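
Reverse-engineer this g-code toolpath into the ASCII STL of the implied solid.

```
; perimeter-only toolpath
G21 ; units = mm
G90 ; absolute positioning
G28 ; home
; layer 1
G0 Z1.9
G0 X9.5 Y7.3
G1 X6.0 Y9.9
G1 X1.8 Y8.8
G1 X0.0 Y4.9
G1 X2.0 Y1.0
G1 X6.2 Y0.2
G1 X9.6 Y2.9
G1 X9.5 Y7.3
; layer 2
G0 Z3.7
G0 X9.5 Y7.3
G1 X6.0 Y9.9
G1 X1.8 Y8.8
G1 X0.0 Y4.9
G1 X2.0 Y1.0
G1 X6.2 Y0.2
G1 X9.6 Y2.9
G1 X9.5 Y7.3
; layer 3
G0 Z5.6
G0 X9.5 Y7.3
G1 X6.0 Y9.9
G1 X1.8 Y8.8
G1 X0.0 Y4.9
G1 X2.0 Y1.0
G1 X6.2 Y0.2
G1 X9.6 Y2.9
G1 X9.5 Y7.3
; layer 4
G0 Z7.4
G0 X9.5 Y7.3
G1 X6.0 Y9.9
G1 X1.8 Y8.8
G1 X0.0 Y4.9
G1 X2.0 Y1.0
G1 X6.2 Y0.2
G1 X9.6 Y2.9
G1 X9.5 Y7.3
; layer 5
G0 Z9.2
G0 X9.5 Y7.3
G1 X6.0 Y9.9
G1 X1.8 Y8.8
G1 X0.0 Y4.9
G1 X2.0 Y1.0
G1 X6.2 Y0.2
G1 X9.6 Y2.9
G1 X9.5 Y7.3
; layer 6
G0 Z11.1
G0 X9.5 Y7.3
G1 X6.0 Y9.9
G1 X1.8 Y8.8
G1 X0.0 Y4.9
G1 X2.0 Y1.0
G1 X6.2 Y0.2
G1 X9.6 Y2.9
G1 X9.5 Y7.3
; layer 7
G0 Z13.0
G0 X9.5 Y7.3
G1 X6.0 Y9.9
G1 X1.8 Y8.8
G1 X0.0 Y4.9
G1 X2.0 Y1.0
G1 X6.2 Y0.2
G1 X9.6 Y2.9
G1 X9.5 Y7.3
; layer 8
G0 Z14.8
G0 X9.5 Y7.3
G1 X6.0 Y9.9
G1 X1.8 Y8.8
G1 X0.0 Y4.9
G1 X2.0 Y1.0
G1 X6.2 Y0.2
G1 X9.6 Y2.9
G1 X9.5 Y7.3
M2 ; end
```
solid part
  facet normal 0.0000 0.0000 -1.0000
    outer loop
      vertex 1.8 8.8 0.0
      vertex 6.0 9.9 0.0
      vertex 9.5 7.3 0.0
    endloop
  endfacet
  facet normal 0.0000 0.0000 -1.0000
    outer loop
      vertex 0.0 4.9 0.0
      vertex 1.8 8.8 0.0
      vertex 9.5 7.3 0.0
    endloop
  endfacet
  facet normal 0.0000 0.0000 -1.0000
    outer loop
      vertex 2.0 1.0 0.0
      vertex 0.0 4.9 0.0
      vertex 9.5 7.3 0.0
    endloop
  endfacet
  facet normal 0.0000 0.0000 -1.0000
    outer loop
      vertex 6.2 0.2 0.0
      vertex 2.0 1.0 0.0
      vertex 9.5 7.3 0.0
    endloop
  endfacet
  facet normal 0.0000 0.0000 -1.0000
    outer loop
      vertex 9.6 2.9 0.0
      vertex 6.2 0.2 0.0
      vertex 9.5 7.3 0.0
    endloop
  endfacet
  facet normal 0.0000 0.0000 1.0000
    outer loop
      vertex 9.5 7.3 14.8
      vertex 6.0 9.9 14.8
      vertex 1.8 8.8 14.8
    endloop
  endfacet
  facet normal 0.0000 0.0000 1.0000
    outer loop
      vertex 9.5 7.3 14.8
      vertex 1.8 8.8 14.8
      vertex 0.0 4.9 14.8
    endloop
  endfacet
  facet normal 0.0000 0.0000 1.0000
    outer loop
      vertex 9.5 7.3 14.8
      vertex 0.0 4.9 14.8
      vertex 2.0 1.0 14.8
    endloop
  endfacet
  facet normal 0.0000 0.0000 1.0000
    outer loop
      vertex 9.5 7.3 14.8
      vertex 2.0 1.0 14.8
      vertex 6.2 0.2 14.8
    endloop
  endfacet
  facet normal 0.0000 0.0000 1.0000
    outer loop
      vertex 9.5 7.3 14.8
      vertex 6.2 0.2 14.8
      vertex 9.6 2.9 14.8
    endloop
  endfacet
  facet normal 0.5963 0.8027 0.0000
    outer loop
      vertex 9.5 7.3 0.0
      vertex 6.0 9.9 0.0
      vertex 6.0 9.9 14.8
    endloop
  endfacet
  facet normal 0.5963 0.8027 0.0000
    outer loop
      vertex 9.5 7.3 0.0
      vertex 6.0 9.9 14.8
      vertex 9.5 7.3 14.8
    endloop
  endfacet
  facet normal -0.2534 0.9674 0.0000
    outer loop
      vertex 6.0 9.9 0.0
      vertex 1.8 8.8 0.0
      vertex 1.8 8.8 14.8
    endloop
  endfacet
  facet normal -0.2534 0.9674 0.0000
    outer loop
      vertex 6.0 9.9 0.0
      vertex 1.8 8.8 14.8
      vertex 6.0 9.9 14.8
    endloop
  endfacet
  facet normal -0.9080 0.4191 0.0000
    outer loop
      vertex 1.8 8.8 0.0
      vertex 0.0 4.9 0.0
      vertex 0.0 4.9 14.8
    endloop
  endfacet
  facet normal -0.9080 0.4191 0.0000
    outer loop
      vertex 1.8 8.8 0.0
      vertex 0.0 4.9 14.8
      vertex 1.8 8.8 14.8
    endloop
  endfacet
  facet normal -0.8898 -0.4563 0.0000
    outer loop
      vertex 0.0 4.9 0.0
      vertex 2.0 1.0 0.0
      vertex 2.0 1.0 14.8
    endloop
  endfacet
  facet normal -0.8898 -0.4563 0.0000
    outer loop
      vertex 0.0 4.9 0.0
      vertex 2.0 1.0 14.8
      vertex 0.0 4.9 14.8
    endloop
  endfacet
  facet normal -0.1871 -0.9823 0.0000
    outer loop
      vertex 2.0 1.0 0.0
      vertex 6.2 0.2 0.0
      vertex 6.2 0.2 14.8
    endloop
  endfacet
  facet normal -0.1871 -0.9823 0.0000
    outer loop
      vertex 2.0 1.0 0.0
      vertex 6.2 0.2 14.8
      vertex 2.0 1.0 14.8
    endloop
  endfacet
  facet normal 0.6219 -0.7831 0.0000
    outer loop
      vertex 6.2 0.2 0.0
      vertex 9.6 2.9 0.0
      vertex 9.6 2.9 14.8
    endloop
  endfacet
  facet normal 0.6219 -0.7831 0.0000
    outer loop
      vertex 6.2 0.2 0.0
      vertex 9.6 2.9 14.8
      vertex 6.2 0.2 14.8
    endloop
  endfacet
  facet normal 0.9997 0.0227 0.0000
    outer loop
      vertex 9.6 2.9 0.0
      vertex 9.5 7.3 0.0
      vertex 9.5 7.3 14.8
    endloop
  endfacet
  facet normal 0.9997 0.0227 0.0000
    outer loop
      vertex 9.6 2.9 0.0
      vertex 9.5 7.3 14.8
      vertex 9.6 2.9 14.8
    endloop
  endfacet
endsolid part

The G0 Z moves step by Δz≈1.9 mm. Every layer's G1 loop is the same polygon, so the solid is a straight extrusion of it from z=0 to z≈14.8. Closing with flat bottom and top caps and triangulating gives 24 facets — a regular 7-sided prism (a cylinder approximated with 7 flat sides), circumscribed radius ≈ 5 mm, height ≈ 14.8 mm.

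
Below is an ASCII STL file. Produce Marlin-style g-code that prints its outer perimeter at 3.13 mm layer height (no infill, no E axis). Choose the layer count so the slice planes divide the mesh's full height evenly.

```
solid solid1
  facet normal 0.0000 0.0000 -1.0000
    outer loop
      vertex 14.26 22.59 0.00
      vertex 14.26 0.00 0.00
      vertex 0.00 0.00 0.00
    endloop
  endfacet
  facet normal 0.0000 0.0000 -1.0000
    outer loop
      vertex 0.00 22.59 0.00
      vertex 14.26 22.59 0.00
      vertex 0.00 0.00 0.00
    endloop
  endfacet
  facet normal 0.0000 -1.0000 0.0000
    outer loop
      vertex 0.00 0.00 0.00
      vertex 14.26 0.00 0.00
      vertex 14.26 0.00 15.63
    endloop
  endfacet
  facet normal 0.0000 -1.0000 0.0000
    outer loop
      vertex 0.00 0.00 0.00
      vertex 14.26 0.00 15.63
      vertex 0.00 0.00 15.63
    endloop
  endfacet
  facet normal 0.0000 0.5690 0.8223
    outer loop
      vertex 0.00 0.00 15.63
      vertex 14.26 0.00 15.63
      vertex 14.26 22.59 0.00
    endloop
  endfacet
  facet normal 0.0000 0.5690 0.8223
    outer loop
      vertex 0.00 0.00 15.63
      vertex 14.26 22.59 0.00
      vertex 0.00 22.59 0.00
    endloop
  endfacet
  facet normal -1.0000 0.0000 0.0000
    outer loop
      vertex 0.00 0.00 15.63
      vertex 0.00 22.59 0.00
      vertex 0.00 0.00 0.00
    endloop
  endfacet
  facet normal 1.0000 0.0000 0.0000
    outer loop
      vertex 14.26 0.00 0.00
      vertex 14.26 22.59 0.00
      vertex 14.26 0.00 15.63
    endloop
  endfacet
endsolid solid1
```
; perimeter-only toolpath
G21 ; units = mm
G90 ; absolute positioning
G28 ; home
; layer 1
G0 Z3.13
G0 X0.00 Y0.00
G1 X14.26 Y0.00
G1 X14.26 Y18.07
G1 X0.00 Y18.07
G1 X0.00 Y0.00
; layer 2
G0 Z6.25
G0 X0.00 Y0.00
G1 X14.26 Y0.00
G1 X14.26 Y13.55
G1 X0.00 Y13.55
G1 X0.00 Y0.00
; layer 3
G0 Z9.38
G0 X0.00 Y0.00
G1 X14.26 Y0.00
G1 X14.26 Y9.04
G1 X0.00 Y9.04
G1 X0.00 Y0.00
; layer 4
G0 Z12.50
G0 X0.00 Y0.00
G1 X14.26 Y0.00
G1 X14.26 Y4.52
G1 X0.00 Y4.52
G1 X0.00 Y0.00
M2 ; end

The solid is a wedge (ramp): 14.3 × 22.6 mm base, rising to 15.6 mm along the y=0 edge and sloping linearly to z=0 at y=22.6. Slicing at Δz = 3.13 mm — 5 equal slices spanning the solid's height, so layer i sits at z = i·h/5 — gives 4 non-empty perimeters. Each is a 4-segment closed polygon; G0 lifts to the layer z and rapids to the start vertex, then G1 traces the edges. The cross-section shrinks linearly with z (the slice at the apex is degenerate and omitted).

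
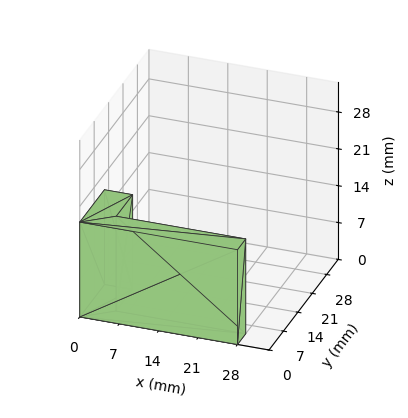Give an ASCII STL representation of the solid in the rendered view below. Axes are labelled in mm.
Reading the render: the shape is an L-shaped prism: outer 28 × 12 mm, arm thicknesses ≈ 4 mm (horizontal) and 5 mm (vertical), extruded 18 mm in z (dimensions read to the nearest mm from the axis ticks). For the STL, each face is triangulated and given an outward normal.

solid part
  facet normal 0.0000 0.0000 -1.0000
    outer loop
      vertex 28.0 4.0 0.0
      vertex 28.0 0.0 0.0
      vertex 0.0 0.0 0.0
    endloop
  endfacet
  facet normal 0.0000 0.0000 -1.0000
    outer loop
      vertex 5.0 4.0 0.0
      vertex 28.0 4.0 0.0
      vertex 0.0 0.0 0.0
    endloop
  endfacet
  facet normal 0.0000 0.0000 -1.0000
    outer loop
      vertex 5.0 12.0 0.0
      vertex 5.0 4.0 0.0
      vertex 0.0 0.0 0.0
    endloop
  endfacet
  facet normal 0.0000 0.0000 -1.0000
    outer loop
      vertex 0.0 12.0 0.0
      vertex 5.0 12.0 0.0
      vertex 0.0 0.0 0.0
    endloop
  endfacet
  facet normal 0.0000 0.0000 1.0000
    outer loop
      vertex 0.0 0.0 18.0
      vertex 28.0 0.0 18.0
      vertex 28.0 4.0 18.0
    endloop
  endfacet
  facet normal 0.0000 0.0000 1.0000
    outer loop
      vertex 0.0 0.0 18.0
      vertex 28.0 4.0 18.0
      vertex 5.0 4.0 18.0
    endloop
  endfacet
  facet normal 0.0000 0.0000 1.0000
    outer loop
      vertex 0.0 0.0 18.0
      vertex 5.0 4.0 18.0
      vertex 5.0 12.0 18.0
    endloop
  endfacet
  facet normal 0.0000 0.0000 1.0000
    outer loop
      vertex 0.0 0.0 18.0
      vertex 5.0 12.0 18.0
      vertex 0.0 12.0 18.0
    endloop
  endfacet
  facet normal 0.0000 -1.0000 0.0000
    outer loop
      vertex 0.0 0.0 0.0
      vertex 28.0 0.0 0.0
      vertex 28.0 0.0 18.0
    endloop
  endfacet
  facet normal 0.0000 -1.0000 0.0000
    outer loop
      vertex 0.0 0.0 0.0
      vertex 28.0 0.0 18.0
      vertex 0.0 0.0 18.0
    endloop
  endfacet
  facet normal 1.0000 0.0000 0.0000
    outer loop
      vertex 28.0 0.0 0.0
      vertex 28.0 4.0 0.0
      vertex 28.0 4.0 18.0
    endloop
  endfacet
  facet normal 1.0000 0.0000 0.0000
    outer loop
      vertex 28.0 0.0 0.0
      vertex 28.0 4.0 18.0
      vertex 28.0 0.0 18.0
    endloop
  endfacet
  facet normal 0.0000 1.0000 0.0000
    outer loop
      vertex 28.0 4.0 0.0
      vertex 5.0 4.0 0.0
      vertex 5.0 4.0 18.0
    endloop
  endfacet
  facet normal 0.0000 1.0000 0.0000
    outer loop
      vertex 28.0 4.0 0.0
      vertex 5.0 4.0 18.0
      vertex 28.0 4.0 18.0
    endloop
  endfacet
  facet normal 1.0000 0.0000 0.0000
    outer loop
      vertex 5.0 4.0 0.0
      vertex 5.0 12.0 0.0
      vertex 5.0 12.0 18.0
    endloop
  endfacet
  facet normal 1.0000 0.0000 0.0000
    outer loop
      vertex 5.0 4.0 0.0
      vertex 5.0 12.0 18.0
      vertex 5.0 4.0 18.0
    endloop
  endfacet
  facet normal 0.0000 1.0000 0.0000
    outer loop
      vertex 5.0 12.0 0.0
      vertex 0.0 12.0 0.0
      vertex 0.0 12.0 18.0
    endloop
  endfacet
  facet normal 0.0000 1.0000 0.0000
    outer loop
      vertex 5.0 12.0 0.0
      vertex 0.0 12.0 18.0
      vertex 5.0 12.0 18.0
    endloop
  endfacet
  facet normal -1.0000 0.0000 0.0000
    outer loop
      vertex 0.0 12.0 0.0
      vertex 0.0 0.0 0.0
      vertex 0.0 0.0 18.0
    endloop
  endfacet
  facet normal -1.0000 0.0000 0.0000
    outer loop
      vertex 0.0 12.0 0.0
      vertex 0.0 0.0 18.0
      vertex 0.0 12.0 18.0
    endloop
  endfacet
endsolid part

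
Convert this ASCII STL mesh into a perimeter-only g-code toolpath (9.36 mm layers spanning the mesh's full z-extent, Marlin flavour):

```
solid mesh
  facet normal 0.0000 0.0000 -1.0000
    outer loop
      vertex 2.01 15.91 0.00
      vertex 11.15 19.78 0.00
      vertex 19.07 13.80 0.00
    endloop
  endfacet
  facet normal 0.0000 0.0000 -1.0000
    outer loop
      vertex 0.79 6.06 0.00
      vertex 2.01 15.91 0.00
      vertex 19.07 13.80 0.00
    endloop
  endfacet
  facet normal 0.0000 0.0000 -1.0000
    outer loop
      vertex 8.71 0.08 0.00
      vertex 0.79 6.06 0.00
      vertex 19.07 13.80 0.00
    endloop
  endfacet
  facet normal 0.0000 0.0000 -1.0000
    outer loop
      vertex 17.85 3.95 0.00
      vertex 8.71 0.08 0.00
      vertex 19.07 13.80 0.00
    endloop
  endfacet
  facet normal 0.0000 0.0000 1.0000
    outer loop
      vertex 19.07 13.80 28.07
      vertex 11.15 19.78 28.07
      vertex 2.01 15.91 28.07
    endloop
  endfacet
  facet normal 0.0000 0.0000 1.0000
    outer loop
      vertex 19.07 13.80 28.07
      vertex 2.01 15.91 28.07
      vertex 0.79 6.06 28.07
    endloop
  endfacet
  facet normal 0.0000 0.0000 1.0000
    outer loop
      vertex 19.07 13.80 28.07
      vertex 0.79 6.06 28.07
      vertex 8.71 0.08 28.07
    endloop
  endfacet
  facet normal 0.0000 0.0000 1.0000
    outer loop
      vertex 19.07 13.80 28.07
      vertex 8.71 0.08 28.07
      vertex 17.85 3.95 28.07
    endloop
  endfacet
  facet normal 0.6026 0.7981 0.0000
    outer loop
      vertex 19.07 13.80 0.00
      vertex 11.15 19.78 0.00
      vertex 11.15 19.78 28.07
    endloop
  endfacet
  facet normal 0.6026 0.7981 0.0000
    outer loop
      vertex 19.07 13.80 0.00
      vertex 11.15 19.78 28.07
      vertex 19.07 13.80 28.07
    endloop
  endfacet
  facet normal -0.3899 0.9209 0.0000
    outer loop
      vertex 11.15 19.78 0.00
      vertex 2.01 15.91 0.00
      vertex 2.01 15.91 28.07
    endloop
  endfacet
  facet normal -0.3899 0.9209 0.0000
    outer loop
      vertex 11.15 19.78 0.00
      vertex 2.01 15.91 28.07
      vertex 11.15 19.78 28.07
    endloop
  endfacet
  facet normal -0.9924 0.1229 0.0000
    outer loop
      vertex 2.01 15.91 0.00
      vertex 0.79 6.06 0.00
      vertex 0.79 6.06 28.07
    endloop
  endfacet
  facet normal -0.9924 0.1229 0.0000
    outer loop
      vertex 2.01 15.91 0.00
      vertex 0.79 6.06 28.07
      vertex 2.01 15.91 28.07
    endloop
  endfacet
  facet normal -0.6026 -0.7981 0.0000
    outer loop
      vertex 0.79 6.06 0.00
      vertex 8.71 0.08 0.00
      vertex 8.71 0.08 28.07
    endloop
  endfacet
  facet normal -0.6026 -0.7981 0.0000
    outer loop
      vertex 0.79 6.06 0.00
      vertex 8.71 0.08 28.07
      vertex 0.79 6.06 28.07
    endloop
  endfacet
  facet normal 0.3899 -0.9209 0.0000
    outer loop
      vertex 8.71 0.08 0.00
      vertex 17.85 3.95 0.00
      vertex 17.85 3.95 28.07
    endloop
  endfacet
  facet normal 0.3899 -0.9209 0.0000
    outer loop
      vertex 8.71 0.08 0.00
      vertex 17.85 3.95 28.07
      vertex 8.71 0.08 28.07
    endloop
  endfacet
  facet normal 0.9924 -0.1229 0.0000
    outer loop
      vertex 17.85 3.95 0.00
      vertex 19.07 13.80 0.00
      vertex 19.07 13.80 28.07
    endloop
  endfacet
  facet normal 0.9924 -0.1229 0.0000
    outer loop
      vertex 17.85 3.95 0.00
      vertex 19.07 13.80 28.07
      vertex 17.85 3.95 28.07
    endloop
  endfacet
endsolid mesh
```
; perimeter-only toolpath
G21 ; units = mm
G90 ; absolute positioning
G28 ; home
; layer 1
G0 Z9.36
G0 X19.07 Y13.80
G1 X11.15 Y19.78
G1 X2.01 Y15.91
G1 X0.79 Y6.06
G1 X8.71 Y0.08
G1 X17.85 Y3.95
G1 X19.07 Y13.80
; layer 2
G0 Z18.71
G0 X19.07 Y13.80
G1 X11.15 Y19.78
G1 X2.01 Y15.91
G1 X0.79 Y6.06
G1 X8.71 Y0.08
G1 X17.85 Y3.95
G1 X19.07 Y13.80
; layer 3
G0 Z28.07
G0 X19.07 Y13.80
G1 X11.15 Y19.78
G1 X2.01 Y15.91
G1 X0.79 Y6.06
G1 X8.71 Y0.08
G1 X17.85 Y3.95
G1 X19.07 Y13.80
M2 ; end

The solid is a regular 6-sided prism (a cylinder approximated with 6 flat sides), circumscribed radius ≈ 9.93 mm, height ≈ 28.1 mm. Slicing at Δz = 9.36 mm — 3 equal slices spanning the solid's height, so layer i sits at z = i·h/3 — gives 3 non-empty perimeters. Each is a 6-segment closed polygon; G0 lifts to the layer z and rapids to the start vertex, then G1 traces the edges.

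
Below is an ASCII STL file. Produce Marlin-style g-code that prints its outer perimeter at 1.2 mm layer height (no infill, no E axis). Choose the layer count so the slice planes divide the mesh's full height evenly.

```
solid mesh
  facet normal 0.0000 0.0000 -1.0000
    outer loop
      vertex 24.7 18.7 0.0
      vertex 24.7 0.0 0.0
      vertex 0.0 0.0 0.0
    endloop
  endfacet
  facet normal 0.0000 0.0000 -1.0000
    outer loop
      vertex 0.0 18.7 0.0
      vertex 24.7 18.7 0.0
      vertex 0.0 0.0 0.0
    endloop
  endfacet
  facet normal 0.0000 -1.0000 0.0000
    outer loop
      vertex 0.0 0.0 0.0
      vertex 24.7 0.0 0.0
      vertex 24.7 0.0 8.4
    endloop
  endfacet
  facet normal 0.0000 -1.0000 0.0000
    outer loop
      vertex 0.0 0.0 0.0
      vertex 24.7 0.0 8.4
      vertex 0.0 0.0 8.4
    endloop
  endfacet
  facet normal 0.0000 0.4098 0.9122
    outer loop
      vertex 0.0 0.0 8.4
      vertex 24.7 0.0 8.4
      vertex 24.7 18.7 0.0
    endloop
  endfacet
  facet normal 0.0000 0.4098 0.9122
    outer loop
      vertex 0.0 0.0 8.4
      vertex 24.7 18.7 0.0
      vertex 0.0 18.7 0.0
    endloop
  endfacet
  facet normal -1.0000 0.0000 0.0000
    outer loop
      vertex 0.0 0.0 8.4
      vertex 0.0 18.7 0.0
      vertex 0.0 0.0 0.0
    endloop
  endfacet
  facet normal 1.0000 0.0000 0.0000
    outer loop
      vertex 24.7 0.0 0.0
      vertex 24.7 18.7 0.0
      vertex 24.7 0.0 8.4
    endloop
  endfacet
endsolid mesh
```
; perimeter-only toolpath
G21 ; units = mm
G90 ; absolute positioning
G28 ; home
; layer 1
G0 Z1.2
G0 X0.0 Y0.0
G1 X24.7 Y0.0
G1 X24.7 Y16.0
G1 X0.0 Y16.0
G1 X0.0 Y0.0
; layer 2
G0 Z2.4
G0 X0.0 Y0.0
G1 X24.7 Y0.0
G1 X24.7 Y13.4
G1 X0.0 Y13.4
G1 X0.0 Y0.0
; layer 3
G0 Z3.6
G0 X0.0 Y0.0
G1 X24.7 Y0.0
G1 X24.7 Y10.7
G1 X0.0 Y10.7
G1 X0.0 Y0.0
; layer 4
G0 Z4.8
G0 X0.0 Y0.0
G1 X24.7 Y0.0
G1 X24.7 Y8.0
G1 X0.0 Y8.0
G1 X0.0 Y0.0
; layer 5
G0 Z6.0
G0 X0.0 Y0.0
G1 X24.7 Y0.0
G1 X24.7 Y5.3
G1 X0.0 Y5.3
G1 X0.0 Y0.0
; layer 6
G0 Z7.2
G0 X0.0 Y0.0
G1 X24.7 Y0.0
G1 X24.7 Y2.7
G1 X0.0 Y2.7
G1 X0.0 Y0.0
M2 ; end

The solid is a wedge (ramp): 24.7 × 18.7 mm base, rising to 8.4 mm along the y=0 edge and sloping linearly to z=0 at y=18.7. Slicing at Δz = 1.2 mm — 7 equal slices spanning the solid's height, so layer i sits at z = i·h/7 — gives 6 non-empty perimeters. Each is a 4-segment closed polygon; G0 lifts to the layer z and rapids to the start vertex, then G1 traces the edges. The cross-section shrinks linearly with z (the slice at the apex is degenerate and omitted).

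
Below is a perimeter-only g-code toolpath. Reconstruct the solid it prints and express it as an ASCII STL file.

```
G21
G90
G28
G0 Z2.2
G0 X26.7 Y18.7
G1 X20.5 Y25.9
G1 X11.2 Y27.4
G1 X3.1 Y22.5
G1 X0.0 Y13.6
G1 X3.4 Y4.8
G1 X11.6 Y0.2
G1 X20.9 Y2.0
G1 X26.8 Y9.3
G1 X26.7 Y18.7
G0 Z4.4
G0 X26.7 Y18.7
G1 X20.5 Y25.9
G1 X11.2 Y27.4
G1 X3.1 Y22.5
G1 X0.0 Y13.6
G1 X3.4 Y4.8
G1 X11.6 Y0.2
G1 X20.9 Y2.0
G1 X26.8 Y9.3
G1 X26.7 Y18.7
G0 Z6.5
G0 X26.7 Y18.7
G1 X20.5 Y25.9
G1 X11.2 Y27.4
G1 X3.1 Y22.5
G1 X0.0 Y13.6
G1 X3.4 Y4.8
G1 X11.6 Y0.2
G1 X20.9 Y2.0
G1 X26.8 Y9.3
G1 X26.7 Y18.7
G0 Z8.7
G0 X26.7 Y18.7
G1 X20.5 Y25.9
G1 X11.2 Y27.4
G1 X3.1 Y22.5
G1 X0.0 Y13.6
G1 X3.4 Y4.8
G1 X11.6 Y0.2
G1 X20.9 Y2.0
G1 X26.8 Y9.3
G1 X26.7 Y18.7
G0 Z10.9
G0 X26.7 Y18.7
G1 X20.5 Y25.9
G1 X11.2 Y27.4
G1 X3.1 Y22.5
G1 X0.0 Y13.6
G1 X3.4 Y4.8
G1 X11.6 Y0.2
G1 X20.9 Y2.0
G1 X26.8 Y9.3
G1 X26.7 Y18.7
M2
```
solid part
  facet normal 0.0000 0.0000 -1.0000
    outer loop
      vertex 11.2 27.4 0.0
      vertex 20.5 25.9 0.0
      vertex 26.7 18.7 0.0
    endloop
  endfacet
  facet normal 0.0000 0.0000 -1.0000
    outer loop
      vertex 3.1 22.5 0.0
      vertex 11.2 27.4 0.0
      vertex 26.7 18.7 0.0
    endloop
  endfacet
  facet normal 0.0000 0.0000 -1.0000
    outer loop
      vertex 0.0 13.6 0.0
      vertex 3.1 22.5 0.0
      vertex 26.7 18.7 0.0
    endloop
  endfacet
  facet normal 0.0000 0.0000 -1.0000
    outer loop
      vertex 3.4 4.8 0.0
      vertex 0.0 13.6 0.0
      vertex 26.7 18.7 0.0
    endloop
  endfacet
  facet normal 0.0000 0.0000 -1.0000
    outer loop
      vertex 11.6 0.2 0.0
      vertex 3.4 4.8 0.0
      vertex 26.7 18.7 0.0
    endloop
  endfacet
  facet normal 0.0000 0.0000 -1.0000
    outer loop
      vertex 20.9 2.0 0.0
      vertex 11.6 0.2 0.0
      vertex 26.7 18.7 0.0
    endloop
  endfacet
  facet normal 0.0000 0.0000 -1.0000
    outer loop
      vertex 26.8 9.3 0.0
      vertex 20.9 2.0 0.0
      vertex 26.7 18.7 0.0
    endloop
  endfacet
  facet normal 0.0000 0.0000 1.0000
    outer loop
      vertex 26.7 18.7 10.9
      vertex 20.5 25.9 10.9
      vertex 11.2 27.4 10.9
    endloop
  endfacet
  facet normal 0.0000 0.0000 1.0000
    outer loop
      vertex 26.7 18.7 10.9
      vertex 11.2 27.4 10.9
      vertex 3.1 22.5 10.9
    endloop
  endfacet
  facet normal 0.0000 0.0000 1.0000
    outer loop
      vertex 26.7 18.7 10.9
      vertex 3.1 22.5 10.9
      vertex 0.0 13.6 10.9
    endloop
  endfacet
  facet normal 0.0000 0.0000 1.0000
    outer loop
      vertex 26.7 18.7 10.9
      vertex 0.0 13.6 10.9
      vertex 3.4 4.8 10.9
    endloop
  endfacet
  facet normal 0.0000 0.0000 1.0000
    outer loop
      vertex 26.7 18.7 10.9
      vertex 3.4 4.8 10.9
      vertex 11.6 0.2 10.9
    endloop
  endfacet
  facet normal 0.0000 0.0000 1.0000
    outer loop
      vertex 26.7 18.7 10.9
      vertex 11.6 0.2 10.9
      vertex 20.9 2.0 10.9
    endloop
  endfacet
  facet normal 0.0000 0.0000 1.0000
    outer loop
      vertex 26.7 18.7 10.9
      vertex 20.9 2.0 10.9
      vertex 26.8 9.3 10.9
    endloop
  endfacet
  facet normal 0.7578 0.6525 0.0000
    outer loop
      vertex 26.7 18.7 0.0
      vertex 20.5 25.9 0.0
      vertex 20.5 25.9 10.9
    endloop
  endfacet
  facet normal 0.7578 0.6525 0.0000
    outer loop
      vertex 26.7 18.7 0.0
      vertex 20.5 25.9 10.9
      vertex 26.7 18.7 10.9
    endloop
  endfacet
  facet normal 0.1592 0.9872 0.0000
    outer loop
      vertex 20.5 25.9 0.0
      vertex 11.2 27.4 0.0
      vertex 11.2 27.4 10.9
    endloop
  endfacet
  facet normal 0.1592 0.9872 0.0000
    outer loop
      vertex 20.5 25.9 0.0
      vertex 11.2 27.4 10.9
      vertex 20.5 25.9 10.9
    endloop
  endfacet
  facet normal -0.5176 0.8556 0.0000
    outer loop
      vertex 11.2 27.4 0.0
      vertex 3.1 22.5 0.0
      vertex 3.1 22.5 10.9
    endloop
  endfacet
  facet normal -0.5176 0.8556 0.0000
    outer loop
      vertex 11.2 27.4 0.0
      vertex 3.1 22.5 10.9
      vertex 11.2 27.4 10.9
    endloop
  endfacet
  facet normal -0.9444 0.3289 0.0000
    outer loop
      vertex 3.1 22.5 0.0
      vertex 0.0 13.6 0.0
      vertex 0.0 13.6 10.9
    endloop
  endfacet
  facet normal -0.9444 0.3289 0.0000
    outer loop
      vertex 3.1 22.5 0.0
      vertex 0.0 13.6 10.9
      vertex 3.1 22.5 10.9
    endloop
  endfacet
  facet normal -0.9328 -0.3604 0.0000
    outer loop
      vertex 0.0 13.6 0.0
      vertex 3.4 4.8 0.0
      vertex 3.4 4.8 10.9
    endloop
  endfacet
  facet normal -0.9328 -0.3604 0.0000
    outer loop
      vertex 0.0 13.6 0.0
      vertex 3.4 4.8 10.9
      vertex 0.0 13.6 10.9
    endloop
  endfacet
  facet normal -0.4893 -0.8721 0.0000
    outer loop
      vertex 3.4 4.8 0.0
      vertex 11.6 0.2 0.0
      vertex 11.6 0.2 10.9
    endloop
  endfacet
  facet normal -0.4893 -0.8721 0.0000
    outer loop
      vertex 3.4 4.8 0.0
      vertex 11.6 0.2 10.9
      vertex 3.4 4.8 10.9
    endloop
  endfacet
  facet normal 0.1900 -0.9818 0.0000
    outer loop
      vertex 11.6 0.2 0.0
      vertex 20.9 2.0 0.0
      vertex 20.9 2.0 10.9
    endloop
  endfacet
  facet normal 0.1900 -0.9818 0.0000
    outer loop
      vertex 11.6 0.2 0.0
      vertex 20.9 2.0 10.9
      vertex 11.6 0.2 10.9
    endloop
  endfacet
  facet normal 0.7777 -0.6286 0.0000
    outer loop
      vertex 20.9 2.0 0.0
      vertex 26.8 9.3 0.0
      vertex 26.8 9.3 10.9
    endloop
  endfacet
  facet normal 0.7777 -0.6286 0.0000
    outer loop
      vertex 20.9 2.0 0.0
      vertex 26.8 9.3 10.9
      vertex 20.9 2.0 10.9
    endloop
  endfacet
  facet normal 0.9999 0.0106 0.0000
    outer loop
      vertex 26.8 9.3 0.0
      vertex 26.7 18.7 0.0
      vertex 26.7 18.7 10.9
    endloop
  endfacet
  facet normal 0.9999 0.0106 0.0000
    outer loop
      vertex 26.8 9.3 0.0
      vertex 26.7 18.7 10.9
      vertex 26.8 9.3 10.9
    endloop
  endfacet
endsolid part

The G0 Z moves step by Δz≈2.2 mm. Every layer's G1 loop is the same polygon, so the solid is a straight extrusion of it from z=0 to z≈10.9. Closing with flat bottom and top caps and triangulating gives 32 facets — a regular 9-sided prism (a cylinder approximated with 9 flat sides), circumscribed radius ≈ 13.8 mm, height ≈ 10.9 mm.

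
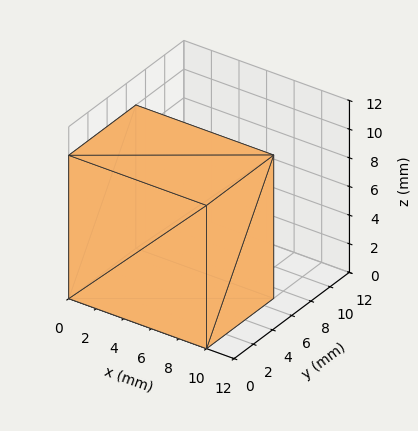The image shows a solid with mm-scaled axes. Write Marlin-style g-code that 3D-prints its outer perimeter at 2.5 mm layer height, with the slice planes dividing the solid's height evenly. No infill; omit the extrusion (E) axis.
Reading the render: the shape is a rectangular box, roughly 10 × 7 mm footprint and 10 mm tall (dimensions read to the nearest mm from the axis ticks). For the g-code, the solid's height is divided into equal slices at the stated Δz and each level perimeter traced with G1 moves after a G0 lift.

; perimeter-only toolpath
G21 ; units = mm
G90 ; absolute positioning
G28 ; home
; layer 1
G0 Z2.5
G0 X0.0 Y0.0
G1 X10.0 Y0.0
G1 X10.0 Y7.0
G1 X0.0 Y7.0
G1 X0.0 Y0.0
; layer 2
G0 Z5.0
G0 X0.0 Y0.0
G1 X10.0 Y0.0
G1 X10.0 Y7.0
G1 X0.0 Y7.0
G1 X0.0 Y0.0
; layer 3
G0 Z7.5
G0 X0.0 Y0.0
G1 X10.0 Y0.0
G1 X10.0 Y7.0
G1 X0.0 Y7.0
G1 X0.0 Y0.0
; layer 4
G0 Z10.0
G0 X0.0 Y0.0
G1 X10.0 Y0.0
G1 X10.0 Y7.0
G1 X0.0 Y7.0
G1 X0.0 Y0.0
M2 ; end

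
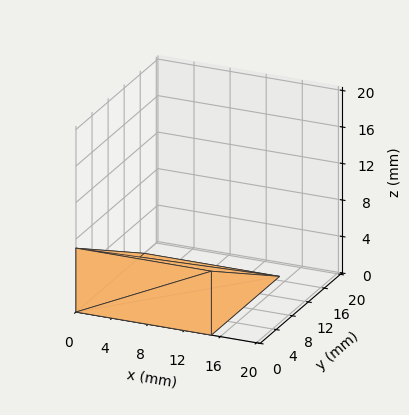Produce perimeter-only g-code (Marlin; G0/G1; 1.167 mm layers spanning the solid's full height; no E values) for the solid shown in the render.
Reading the render: the shape is a wedge (ramp): 15 × 17 mm base, rising to 7 mm along the y=0 edge and sloping linearly to z=0 at y=17 (dimensions read to the nearest mm from the axis ticks). For the g-code, the solid's height is divided into equal slices at the stated Δz and each level perimeter traced with G1 moves after a G0 lift.

; perimeter-only toolpath
G21 ; units = mm
G90 ; absolute positioning
G28 ; home
; layer 1
G0 Z1.167
G0 X0.000 Y0.000
G1 X15.000 Y0.000
G1 X15.000 Y14.167
G1 X0.000 Y14.167
G1 X0.000 Y0.000
; layer 2
G0 Z2.333
G0 X0.000 Y0.000
G1 X15.000 Y0.000
G1 X15.000 Y11.333
G1 X0.000 Y11.333
G1 X0.000 Y0.000
; layer 3
G0 Z3.500
G0 X0.000 Y0.000
G1 X15.000 Y0.000
G1 X15.000 Y8.500
G1 X0.000 Y8.500
G1 X0.000 Y0.000
; layer 4
G0 Z4.667
G0 X0.000 Y0.000
G1 X15.000 Y0.000
G1 X15.000 Y5.667
G1 X0.000 Y5.667
G1 X0.000 Y0.000
; layer 5
G0 Z5.833
G0 X0.000 Y0.000
G1 X15.000 Y0.000
G1 X15.000 Y2.833
G1 X0.000 Y2.833
G1 X0.000 Y0.000
M2 ; end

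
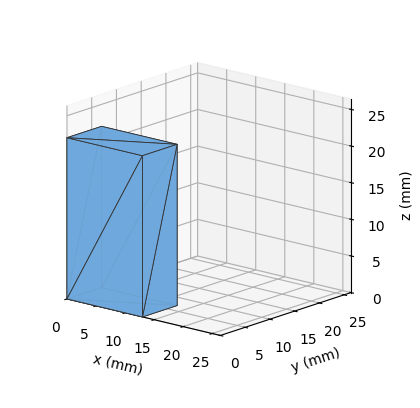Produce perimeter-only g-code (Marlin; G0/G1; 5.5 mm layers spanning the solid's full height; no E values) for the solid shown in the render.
Reading the render: the shape is a rectangular box, roughly 13 × 7 mm footprint and 22 mm tall (dimensions read to the nearest mm from the axis ticks). For the g-code, the solid's height is divided into equal slices at the stated Δz and each level perimeter traced with G1 moves after a G0 lift.

; perimeter-only toolpath
G21 ; units = mm
G90 ; absolute positioning
G28 ; home
; layer 1
G0 Z5.5
G0 X0.0 Y0.0
G1 X13.0 Y0.0
G1 X13.0 Y7.0
G1 X0.0 Y7.0
G1 X0.0 Y0.0
; layer 2
G0 Z11.0
G0 X0.0 Y0.0
G1 X13.0 Y0.0
G1 X13.0 Y7.0
G1 X0.0 Y7.0
G1 X0.0 Y0.0
; layer 3
G0 Z16.5
G0 X0.0 Y0.0
G1 X13.0 Y0.0
G1 X13.0 Y7.0
G1 X0.0 Y7.0
G1 X0.0 Y0.0
; layer 4
G0 Z22.0
G0 X0.0 Y0.0
G1 X13.0 Y0.0
G1 X13.0 Y7.0
G1 X0.0 Y7.0
G1 X0.0 Y0.0
M2 ; end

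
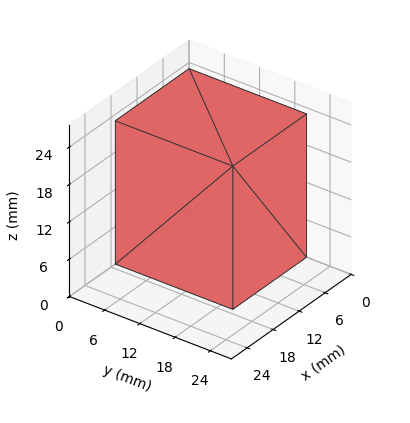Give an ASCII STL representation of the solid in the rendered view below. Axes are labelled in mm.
Reading the render: the shape is a rectangular box, roughly 17 × 20 mm footprint and 23 mm tall (dimensions read to the nearest mm from the axis ticks). For the STL, each face is triangulated and given an outward normal.

solid part
  facet normal 0.0000 0.0000 -1.0000
    outer loop
      vertex 17.00 20.00 0.00
      vertex 17.00 0.00 0.00
      vertex 0.00 0.00 0.00
    endloop
  endfacet
  facet normal 0.0000 0.0000 -1.0000
    outer loop
      vertex 0.00 20.00 0.00
      vertex 17.00 20.00 0.00
      vertex 0.00 0.00 0.00
    endloop
  endfacet
  facet normal 0.0000 0.0000 1.0000
    outer loop
      vertex 0.00 0.00 23.00
      vertex 17.00 0.00 23.00
      vertex 17.00 20.00 23.00
    endloop
  endfacet
  facet normal 0.0000 0.0000 1.0000
    outer loop
      vertex 0.00 0.00 23.00
      vertex 17.00 20.00 23.00
      vertex 0.00 20.00 23.00
    endloop
  endfacet
  facet normal 0.0000 -1.0000 0.0000
    outer loop
      vertex 0.00 0.00 0.00
      vertex 17.00 0.00 0.00
      vertex 17.00 0.00 23.00
    endloop
  endfacet
  facet normal 0.0000 -1.0000 0.0000
    outer loop
      vertex 0.00 0.00 0.00
      vertex 17.00 0.00 23.00
      vertex 0.00 0.00 23.00
    endloop
  endfacet
  facet normal 0.0000 1.0000 0.0000
    outer loop
      vertex 17.00 20.00 23.00
      vertex 17.00 20.00 0.00
      vertex 0.00 20.00 0.00
    endloop
  endfacet
  facet normal 0.0000 1.0000 0.0000
    outer loop
      vertex 0.00 20.00 23.00
      vertex 17.00 20.00 23.00
      vertex 0.00 20.00 0.00
    endloop
  endfacet
  facet normal -1.0000 0.0000 0.0000
    outer loop
      vertex 0.00 20.00 23.00
      vertex 0.00 20.00 0.00
      vertex 0.00 0.00 0.00
    endloop
  endfacet
  facet normal -1.0000 0.0000 0.0000
    outer loop
      vertex 0.00 0.00 23.00
      vertex 0.00 20.00 23.00
      vertex 0.00 0.00 0.00
    endloop
  endfacet
  facet normal 1.0000 0.0000 0.0000
    outer loop
      vertex 17.00 0.00 0.00
      vertex 17.00 20.00 0.00
      vertex 17.00 20.00 23.00
    endloop
  endfacet
  facet normal 1.0000 0.0000 0.0000
    outer loop
      vertex 17.00 0.00 0.00
      vertex 17.00 20.00 23.00
      vertex 17.00 0.00 23.00
    endloop
  endfacet
endsolid part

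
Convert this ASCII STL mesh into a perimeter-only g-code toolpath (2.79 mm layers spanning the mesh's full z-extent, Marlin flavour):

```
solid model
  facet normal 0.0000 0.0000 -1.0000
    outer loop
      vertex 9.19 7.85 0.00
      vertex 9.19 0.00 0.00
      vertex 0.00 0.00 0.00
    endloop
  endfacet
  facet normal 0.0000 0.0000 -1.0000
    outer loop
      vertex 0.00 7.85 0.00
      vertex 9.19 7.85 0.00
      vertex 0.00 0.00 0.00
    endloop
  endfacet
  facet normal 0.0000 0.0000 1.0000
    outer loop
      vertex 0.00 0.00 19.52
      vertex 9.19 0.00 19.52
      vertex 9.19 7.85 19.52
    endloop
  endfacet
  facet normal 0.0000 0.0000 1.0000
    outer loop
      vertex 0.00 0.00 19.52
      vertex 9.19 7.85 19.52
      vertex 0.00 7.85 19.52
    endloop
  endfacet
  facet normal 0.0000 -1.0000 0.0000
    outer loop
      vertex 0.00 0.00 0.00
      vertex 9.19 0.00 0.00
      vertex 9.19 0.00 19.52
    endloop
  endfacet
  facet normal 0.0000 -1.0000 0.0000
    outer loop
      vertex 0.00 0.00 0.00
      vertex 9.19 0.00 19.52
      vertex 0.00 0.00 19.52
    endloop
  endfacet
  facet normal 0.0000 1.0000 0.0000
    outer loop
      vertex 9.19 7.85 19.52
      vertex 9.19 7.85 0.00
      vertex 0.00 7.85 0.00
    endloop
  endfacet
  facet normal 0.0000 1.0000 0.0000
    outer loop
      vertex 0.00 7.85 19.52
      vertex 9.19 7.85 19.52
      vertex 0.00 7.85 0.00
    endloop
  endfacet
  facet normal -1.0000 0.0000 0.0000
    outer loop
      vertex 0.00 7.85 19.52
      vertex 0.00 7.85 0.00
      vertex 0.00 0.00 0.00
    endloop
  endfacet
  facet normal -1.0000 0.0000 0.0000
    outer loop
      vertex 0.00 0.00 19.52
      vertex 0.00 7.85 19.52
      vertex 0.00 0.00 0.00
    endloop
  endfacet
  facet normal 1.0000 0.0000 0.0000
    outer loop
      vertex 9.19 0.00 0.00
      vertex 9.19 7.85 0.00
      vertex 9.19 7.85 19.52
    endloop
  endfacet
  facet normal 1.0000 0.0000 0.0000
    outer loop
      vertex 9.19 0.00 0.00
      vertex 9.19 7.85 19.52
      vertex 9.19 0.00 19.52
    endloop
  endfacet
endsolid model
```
; perimeter-only toolpath
G21 ; units = mm
G90 ; absolute positioning
G28 ; home
; layer 1
G0 Z2.79
G0 X0.00 Y0.00
G1 X9.19 Y0.00
G1 X9.19 Y7.85
G1 X0.00 Y7.85
G1 X0.00 Y0.00
; layer 2
G0 Z5.58
G0 X0.00 Y0.00
G1 X9.19 Y0.00
G1 X9.19 Y7.85
G1 X0.00 Y7.85
G1 X0.00 Y0.00
; layer 3
G0 Z8.37
G0 X0.00 Y0.00
G1 X9.19 Y0.00
G1 X9.19 Y7.85
G1 X0.00 Y7.85
G1 X0.00 Y0.00
; layer 4
G0 Z11.15
G0 X0.00 Y0.00
G1 X9.19 Y0.00
G1 X9.19 Y7.85
G1 X0.00 Y7.85
G1 X0.00 Y0.00
; layer 5
G0 Z13.94
G0 X0.00 Y0.00
G1 X9.19 Y0.00
G1 X9.19 Y7.85
G1 X0.00 Y7.85
G1 X0.00 Y0.00
; layer 6
G0 Z16.73
G0 X0.00 Y0.00
G1 X9.19 Y0.00
G1 X9.19 Y7.85
G1 X0.00 Y7.85
G1 X0.00 Y0.00
; layer 7
G0 Z19.52
G0 X0.00 Y0.00
G1 X9.19 Y0.00
G1 X9.19 Y7.85
G1 X0.00 Y7.85
G1 X0.00 Y0.00
M2 ; end

The solid is a rectangular box, roughly 9.19 × 7.85 mm footprint and 19.5 mm tall. Slicing at Δz = 2.79 mm — 7 equal slices spanning the solid's height, so layer i sits at z = i·h/7 — gives 7 non-empty perimeters. Each is a 4-segment closed polygon; G0 lifts to the layer z and rapids to the start vertex, then G1 traces the edges.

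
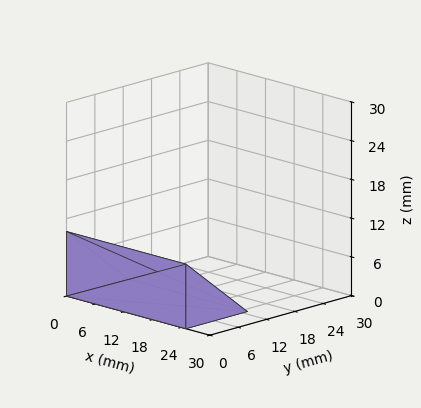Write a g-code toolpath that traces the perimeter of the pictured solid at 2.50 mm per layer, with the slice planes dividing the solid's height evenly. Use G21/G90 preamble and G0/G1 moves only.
Reading the render: the shape is a wedge (ramp): 25 × 13 mm base, rising to 10 mm along the y=0 edge and sloping linearly to z=0 at y=13 (dimensions read to the nearest mm from the axis ticks). For the g-code, the solid's height is divided into equal slices at the stated Δz and each level perimeter traced with G1 moves after a G0 lift.

; perimeter-only toolpath
G21 ; units = mm
G90 ; absolute positioning
G28 ; home
; layer 1
G0 Z2.50
G0 X0.00 Y0.00
G1 X25.00 Y0.00
G1 X25.00 Y9.75
G1 X0.00 Y9.75
G1 X0.00 Y0.00
; layer 2
G0 Z5.00
G0 X0.00 Y0.00
G1 X25.00 Y0.00
G1 X25.00 Y6.50
G1 X0.00 Y6.50
G1 X0.00 Y0.00
; layer 3
G0 Z7.50
G0 X0.00 Y0.00
G1 X25.00 Y0.00
G1 X25.00 Y3.25
G1 X0.00 Y3.25
G1 X0.00 Y0.00
M2 ; end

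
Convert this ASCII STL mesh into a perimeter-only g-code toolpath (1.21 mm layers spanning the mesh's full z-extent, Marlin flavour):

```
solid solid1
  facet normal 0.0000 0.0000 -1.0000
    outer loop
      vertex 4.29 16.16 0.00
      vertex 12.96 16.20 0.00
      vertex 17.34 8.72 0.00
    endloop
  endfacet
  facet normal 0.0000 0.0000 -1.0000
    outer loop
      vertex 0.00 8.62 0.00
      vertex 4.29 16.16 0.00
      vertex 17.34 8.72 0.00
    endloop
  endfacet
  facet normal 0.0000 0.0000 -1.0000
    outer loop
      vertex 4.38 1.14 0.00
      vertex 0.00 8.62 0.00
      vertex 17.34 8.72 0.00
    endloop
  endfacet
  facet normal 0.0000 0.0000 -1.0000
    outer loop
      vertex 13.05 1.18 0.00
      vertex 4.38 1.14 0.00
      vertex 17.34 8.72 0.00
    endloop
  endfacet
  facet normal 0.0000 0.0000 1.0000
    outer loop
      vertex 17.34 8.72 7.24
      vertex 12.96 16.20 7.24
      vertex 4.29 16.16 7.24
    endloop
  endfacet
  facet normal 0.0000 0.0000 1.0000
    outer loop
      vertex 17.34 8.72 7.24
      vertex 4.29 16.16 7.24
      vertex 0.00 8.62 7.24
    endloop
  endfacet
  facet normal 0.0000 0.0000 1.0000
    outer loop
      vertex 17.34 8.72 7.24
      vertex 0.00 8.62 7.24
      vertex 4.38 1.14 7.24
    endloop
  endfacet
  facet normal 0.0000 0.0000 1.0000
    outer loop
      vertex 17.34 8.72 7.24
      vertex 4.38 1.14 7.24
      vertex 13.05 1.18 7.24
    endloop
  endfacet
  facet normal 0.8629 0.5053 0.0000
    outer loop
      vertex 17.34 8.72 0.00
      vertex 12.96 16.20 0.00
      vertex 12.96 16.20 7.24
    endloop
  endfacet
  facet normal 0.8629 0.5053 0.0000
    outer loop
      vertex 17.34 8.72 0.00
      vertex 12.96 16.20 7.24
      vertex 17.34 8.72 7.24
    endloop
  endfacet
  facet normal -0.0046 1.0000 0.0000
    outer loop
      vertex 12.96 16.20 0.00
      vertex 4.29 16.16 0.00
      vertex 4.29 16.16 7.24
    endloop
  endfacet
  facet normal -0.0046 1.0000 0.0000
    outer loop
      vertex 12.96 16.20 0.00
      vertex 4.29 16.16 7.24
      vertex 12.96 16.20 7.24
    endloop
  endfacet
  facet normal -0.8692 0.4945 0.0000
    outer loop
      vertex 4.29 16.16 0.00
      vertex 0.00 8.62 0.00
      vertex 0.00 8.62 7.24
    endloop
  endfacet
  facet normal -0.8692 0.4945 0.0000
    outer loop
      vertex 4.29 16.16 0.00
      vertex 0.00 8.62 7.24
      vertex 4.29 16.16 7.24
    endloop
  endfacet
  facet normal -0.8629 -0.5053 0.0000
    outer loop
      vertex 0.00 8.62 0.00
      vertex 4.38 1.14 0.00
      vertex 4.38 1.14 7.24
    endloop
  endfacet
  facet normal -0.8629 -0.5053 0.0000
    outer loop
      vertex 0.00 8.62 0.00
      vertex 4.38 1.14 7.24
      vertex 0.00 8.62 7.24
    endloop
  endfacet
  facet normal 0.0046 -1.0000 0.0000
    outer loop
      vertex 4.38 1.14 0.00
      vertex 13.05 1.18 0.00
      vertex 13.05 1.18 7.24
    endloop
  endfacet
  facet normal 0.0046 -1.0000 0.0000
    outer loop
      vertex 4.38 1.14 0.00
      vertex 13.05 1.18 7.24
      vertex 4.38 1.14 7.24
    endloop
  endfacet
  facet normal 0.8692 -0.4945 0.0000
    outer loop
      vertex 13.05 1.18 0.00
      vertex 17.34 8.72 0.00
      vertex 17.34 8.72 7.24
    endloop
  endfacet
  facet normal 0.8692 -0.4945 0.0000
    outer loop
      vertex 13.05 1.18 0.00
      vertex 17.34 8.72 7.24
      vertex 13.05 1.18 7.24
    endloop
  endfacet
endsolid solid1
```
; perimeter-only toolpath
G21 ; units = mm
G90 ; absolute positioning
G28 ; home
; layer 1
G0 Z1.21
G0 X17.34 Y8.72
G1 X12.96 Y16.20
G1 X4.29 Y16.16
G1 X0.00 Y8.62
G1 X4.38 Y1.14
G1 X13.05 Y1.18
G1 X17.34 Y8.72
; layer 2
G0 Z2.41
G0 X17.34 Y8.72
G1 X12.96 Y16.20
G1 X4.29 Y16.16
G1 X0.00 Y8.62
G1 X4.38 Y1.14
G1 X13.05 Y1.18
G1 X17.34 Y8.72
; layer 3
G0 Z3.62
G0 X17.34 Y8.72
G1 X12.96 Y16.20
G1 X4.29 Y16.16
G1 X0.00 Y8.62
G1 X4.38 Y1.14
G1 X13.05 Y1.18
G1 X17.34 Y8.72
; layer 4
G0 Z4.83
G0 X17.34 Y8.72
G1 X12.96 Y16.20
G1 X4.29 Y16.16
G1 X0.00 Y8.62
G1 X4.38 Y1.14
G1 X13.05 Y1.18
G1 X17.34 Y8.72
; layer 5
G0 Z6.03
G0 X17.34 Y8.72
G1 X12.96 Y16.20
G1 X4.29 Y16.16
G1 X0.00 Y8.62
G1 X4.38 Y1.14
G1 X13.05 Y1.18
G1 X17.34 Y8.72
; layer 6
G0 Z7.24
G0 X17.34 Y8.72
G1 X12.96 Y16.20
G1 X4.29 Y16.16
G1 X0.00 Y8.62
G1 X4.38 Y1.14
G1 X13.05 Y1.18
G1 X17.34 Y8.72
M2 ; end

The solid is a regular 6-sided prism (a cylinder approximated with 6 flat sides), circumscribed radius ≈ 8.67 mm, height ≈ 7.24 mm. Slicing at Δz = 1.21 mm — 6 equal slices spanning the solid's height, so layer i sits at z = i·h/6 — gives 6 non-empty perimeters. Each is a 6-segment closed polygon; G0 lifts to the layer z and rapids to the start vertex, then G1 traces the edges.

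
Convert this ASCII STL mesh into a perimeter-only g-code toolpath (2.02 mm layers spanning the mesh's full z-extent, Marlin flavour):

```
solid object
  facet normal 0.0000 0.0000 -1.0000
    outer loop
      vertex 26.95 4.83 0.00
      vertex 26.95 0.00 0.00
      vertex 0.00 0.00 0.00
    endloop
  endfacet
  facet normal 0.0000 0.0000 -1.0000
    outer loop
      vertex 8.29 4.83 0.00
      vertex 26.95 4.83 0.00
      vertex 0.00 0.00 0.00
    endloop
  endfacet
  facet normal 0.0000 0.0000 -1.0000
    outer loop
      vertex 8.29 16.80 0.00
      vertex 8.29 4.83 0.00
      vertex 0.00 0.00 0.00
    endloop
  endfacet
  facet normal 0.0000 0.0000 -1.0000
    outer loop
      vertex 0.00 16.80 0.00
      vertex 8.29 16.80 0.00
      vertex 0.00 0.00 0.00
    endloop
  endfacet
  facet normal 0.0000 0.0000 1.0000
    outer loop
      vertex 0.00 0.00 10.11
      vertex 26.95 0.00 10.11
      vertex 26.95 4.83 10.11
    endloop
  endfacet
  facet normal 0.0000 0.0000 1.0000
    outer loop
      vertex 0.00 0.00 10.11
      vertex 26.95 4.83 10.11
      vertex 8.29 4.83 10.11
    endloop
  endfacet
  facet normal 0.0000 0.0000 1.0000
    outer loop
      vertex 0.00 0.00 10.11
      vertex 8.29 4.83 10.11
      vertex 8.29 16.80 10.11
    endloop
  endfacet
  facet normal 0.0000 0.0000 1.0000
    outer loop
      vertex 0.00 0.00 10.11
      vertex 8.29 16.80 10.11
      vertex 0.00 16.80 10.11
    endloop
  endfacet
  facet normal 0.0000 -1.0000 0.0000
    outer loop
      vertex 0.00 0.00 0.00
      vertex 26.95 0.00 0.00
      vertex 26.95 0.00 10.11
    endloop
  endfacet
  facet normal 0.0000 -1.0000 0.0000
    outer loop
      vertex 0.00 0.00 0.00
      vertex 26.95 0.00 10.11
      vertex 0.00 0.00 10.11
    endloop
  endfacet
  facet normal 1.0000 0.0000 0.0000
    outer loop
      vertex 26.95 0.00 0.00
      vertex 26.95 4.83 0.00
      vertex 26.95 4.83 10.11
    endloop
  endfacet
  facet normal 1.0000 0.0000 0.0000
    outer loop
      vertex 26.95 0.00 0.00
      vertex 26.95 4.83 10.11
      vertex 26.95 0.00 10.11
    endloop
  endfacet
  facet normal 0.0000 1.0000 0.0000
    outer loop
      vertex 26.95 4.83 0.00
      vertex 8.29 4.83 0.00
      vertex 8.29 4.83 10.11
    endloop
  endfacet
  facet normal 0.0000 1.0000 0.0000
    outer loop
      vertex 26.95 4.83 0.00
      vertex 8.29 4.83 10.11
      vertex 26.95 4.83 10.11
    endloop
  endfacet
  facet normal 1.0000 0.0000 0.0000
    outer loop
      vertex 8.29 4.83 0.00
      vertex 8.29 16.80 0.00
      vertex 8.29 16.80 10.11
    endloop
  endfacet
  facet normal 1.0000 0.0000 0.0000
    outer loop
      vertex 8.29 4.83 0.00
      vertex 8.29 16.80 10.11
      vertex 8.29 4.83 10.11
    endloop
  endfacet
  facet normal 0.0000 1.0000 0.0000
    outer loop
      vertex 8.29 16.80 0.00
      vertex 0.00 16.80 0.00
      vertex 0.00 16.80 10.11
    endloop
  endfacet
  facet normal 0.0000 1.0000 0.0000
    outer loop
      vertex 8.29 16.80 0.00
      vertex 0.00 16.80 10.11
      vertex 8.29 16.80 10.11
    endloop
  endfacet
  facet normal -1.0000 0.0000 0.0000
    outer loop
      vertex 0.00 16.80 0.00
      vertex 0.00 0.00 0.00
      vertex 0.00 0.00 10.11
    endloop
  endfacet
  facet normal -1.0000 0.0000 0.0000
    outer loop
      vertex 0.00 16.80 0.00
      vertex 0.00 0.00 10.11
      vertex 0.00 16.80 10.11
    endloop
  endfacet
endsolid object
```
; perimeter-only toolpath
G21 ; units = mm
G90 ; absolute positioning
G28 ; home
; layer 1
G0 Z2.02
G0 X0.00 Y0.00
G1 X26.95 Y0.00
G1 X26.95 Y4.83
G1 X8.29 Y4.83
G1 X8.29 Y16.80
G1 X0.00 Y16.80
G1 X0.00 Y0.00
; layer 2
G0 Z4.04
G0 X0.00 Y0.00
G1 X26.95 Y0.00
G1 X26.95 Y4.83
G1 X8.29 Y4.83
G1 X8.29 Y16.80
G1 X0.00 Y16.80
G1 X0.00 Y0.00
; layer 3
G0 Z6.07
G0 X0.00 Y0.00
G1 X26.95 Y0.00
G1 X26.95 Y4.83
G1 X8.29 Y4.83
G1 X8.29 Y16.80
G1 X0.00 Y16.80
G1 X0.00 Y0.00
; layer 4
G0 Z8.09
G0 X0.00 Y0.00
G1 X26.95 Y0.00
G1 X26.95 Y4.83
G1 X8.29 Y4.83
G1 X8.29 Y16.80
G1 X0.00 Y16.80
G1 X0.00 Y0.00
; layer 5
G0 Z10.11
G0 X0.00 Y0.00
G1 X26.95 Y0.00
G1 X26.95 Y4.83
G1 X8.29 Y4.83
G1 X8.29 Y16.80
G1 X0.00 Y16.80
G1 X0.00 Y0.00
M2 ; end

The solid is an L-shaped prism: outer 26.9 × 16.8 mm, arm thicknesses ≈ 4.83 mm (horizontal) and 8.29 mm (vertical), extruded 10.1 mm in z. Slicing at Δz = 2.02 mm — 5 equal slices spanning the solid's height, so layer i sits at z = i·h/5 — gives 5 non-empty perimeters. Each is a 6-segment closed polygon; G0 lifts to the layer z and rapids to the start vertex, then G1 traces the edges.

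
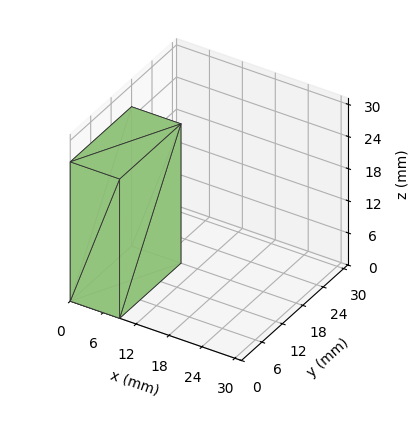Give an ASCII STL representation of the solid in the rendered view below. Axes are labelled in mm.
Reading the render: the shape is a rectangular box, roughly 9 × 18 mm footprint and 26 mm tall (dimensions read to the nearest mm from the axis ticks). For the STL, each face is triangulated and given an outward normal.

solid part
  facet normal 0.0000 0.0000 -1.0000
    outer loop
      vertex 9.000 18.000 0.000
      vertex 9.000 0.000 0.000
      vertex 0.000 0.000 0.000
    endloop
  endfacet
  facet normal 0.0000 0.0000 -1.0000
    outer loop
      vertex 0.000 18.000 0.000
      vertex 9.000 18.000 0.000
      vertex 0.000 0.000 0.000
    endloop
  endfacet
  facet normal 0.0000 0.0000 1.0000
    outer loop
      vertex 0.000 0.000 26.000
      vertex 9.000 0.000 26.000
      vertex 9.000 18.000 26.000
    endloop
  endfacet
  facet normal 0.0000 0.0000 1.0000
    outer loop
      vertex 0.000 0.000 26.000
      vertex 9.000 18.000 26.000
      vertex 0.000 18.000 26.000
    endloop
  endfacet
  facet normal 0.0000 -1.0000 0.0000
    outer loop
      vertex 0.000 0.000 0.000
      vertex 9.000 0.000 0.000
      vertex 9.000 0.000 26.000
    endloop
  endfacet
  facet normal 0.0000 -1.0000 0.0000
    outer loop
      vertex 0.000 0.000 0.000
      vertex 9.000 0.000 26.000
      vertex 0.000 0.000 26.000
    endloop
  endfacet
  facet normal 0.0000 1.0000 0.0000
    outer loop
      vertex 9.000 18.000 26.000
      vertex 9.000 18.000 0.000
      vertex 0.000 18.000 0.000
    endloop
  endfacet
  facet normal 0.0000 1.0000 0.0000
    outer loop
      vertex 0.000 18.000 26.000
      vertex 9.000 18.000 26.000
      vertex 0.000 18.000 0.000
    endloop
  endfacet
  facet normal -1.0000 0.0000 0.0000
    outer loop
      vertex 0.000 18.000 26.000
      vertex 0.000 18.000 0.000
      vertex 0.000 0.000 0.000
    endloop
  endfacet
  facet normal -1.0000 0.0000 0.0000
    outer loop
      vertex 0.000 0.000 26.000
      vertex 0.000 18.000 26.000
      vertex 0.000 0.000 0.000
    endloop
  endfacet
  facet normal 1.0000 0.0000 0.0000
    outer loop
      vertex 9.000 0.000 0.000
      vertex 9.000 18.000 0.000
      vertex 9.000 18.000 26.000
    endloop
  endfacet
  facet normal 1.0000 0.0000 0.0000
    outer loop
      vertex 9.000 0.000 0.000
      vertex 9.000 18.000 26.000
      vertex 9.000 0.000 26.000
    endloop
  endfacet
endsolid part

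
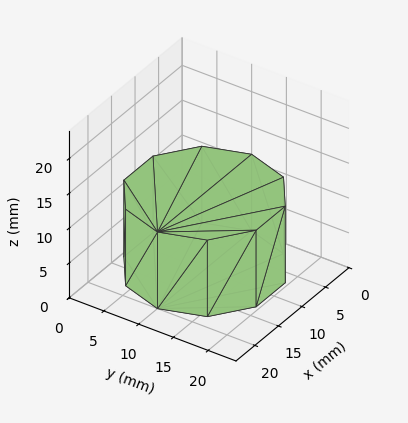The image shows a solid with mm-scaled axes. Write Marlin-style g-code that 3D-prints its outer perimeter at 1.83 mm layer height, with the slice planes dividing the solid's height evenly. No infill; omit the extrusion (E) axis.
Reading the render: the shape is a regular 10-sided prism (a cylinder approximated with 10 flat sides), circumscribed radius ≈ 10 mm, height ≈ 11 mm (dimensions read to the nearest mm from the axis ticks). For the g-code, the solid's height is divided into equal slices at the stated Δz and each level perimeter traced with G1 moves after a G0 lift.

; perimeter-only toolpath
G21 ; units = mm
G90 ; absolute positioning
G28 ; home
; layer 1
G0 Z1.83
G0 X20.00 Y10.00
G1 X18.09 Y15.88
G1 X13.09 Y19.51
G1 X6.91 Y19.51
G1 X1.91 Y15.88
G1 X0.00 Y10.00
G1 X1.91 Y4.12
G1 X6.91 Y0.49
G1 X13.09 Y0.49
G1 X18.09 Y4.12
G1 X20.00 Y10.00
; layer 2
G0 Z3.67
G0 X20.00 Y10.00
G1 X18.09 Y15.88
G1 X13.09 Y19.51
G1 X6.91 Y19.51
G1 X1.91 Y15.88
G1 X0.00 Y10.00
G1 X1.91 Y4.12
G1 X6.91 Y0.49
G1 X13.09 Y0.49
G1 X18.09 Y4.12
G1 X20.00 Y10.00
; layer 3
G0 Z5.50
G0 X20.00 Y10.00
G1 X18.09 Y15.88
G1 X13.09 Y19.51
G1 X6.91 Y19.51
G1 X1.91 Y15.88
G1 X0.00 Y10.00
G1 X1.91 Y4.12
G1 X6.91 Y0.49
G1 X13.09 Y0.49
G1 X18.09 Y4.12
G1 X20.00 Y10.00
; layer 4
G0 Z7.33
G0 X20.00 Y10.00
G1 X18.09 Y15.88
G1 X13.09 Y19.51
G1 X6.91 Y19.51
G1 X1.91 Y15.88
G1 X0.00 Y10.00
G1 X1.91 Y4.12
G1 X6.91 Y0.49
G1 X13.09 Y0.49
G1 X18.09 Y4.12
G1 X20.00 Y10.00
; layer 5
G0 Z9.17
G0 X20.00 Y10.00
G1 X18.09 Y15.88
G1 X13.09 Y19.51
G1 X6.91 Y19.51
G1 X1.91 Y15.88
G1 X0.00 Y10.00
G1 X1.91 Y4.12
G1 X6.91 Y0.49
G1 X13.09 Y0.49
G1 X18.09 Y4.12
G1 X20.00 Y10.00
; layer 6
G0 Z11.00
G0 X20.00 Y10.00
G1 X18.09 Y15.88
G1 X13.09 Y19.51
G1 X6.91 Y19.51
G1 X1.91 Y15.88
G1 X0.00 Y10.00
G1 X1.91 Y4.12
G1 X6.91 Y0.49
G1 X13.09 Y0.49
G1 X18.09 Y4.12
G1 X20.00 Y10.00
M2 ; end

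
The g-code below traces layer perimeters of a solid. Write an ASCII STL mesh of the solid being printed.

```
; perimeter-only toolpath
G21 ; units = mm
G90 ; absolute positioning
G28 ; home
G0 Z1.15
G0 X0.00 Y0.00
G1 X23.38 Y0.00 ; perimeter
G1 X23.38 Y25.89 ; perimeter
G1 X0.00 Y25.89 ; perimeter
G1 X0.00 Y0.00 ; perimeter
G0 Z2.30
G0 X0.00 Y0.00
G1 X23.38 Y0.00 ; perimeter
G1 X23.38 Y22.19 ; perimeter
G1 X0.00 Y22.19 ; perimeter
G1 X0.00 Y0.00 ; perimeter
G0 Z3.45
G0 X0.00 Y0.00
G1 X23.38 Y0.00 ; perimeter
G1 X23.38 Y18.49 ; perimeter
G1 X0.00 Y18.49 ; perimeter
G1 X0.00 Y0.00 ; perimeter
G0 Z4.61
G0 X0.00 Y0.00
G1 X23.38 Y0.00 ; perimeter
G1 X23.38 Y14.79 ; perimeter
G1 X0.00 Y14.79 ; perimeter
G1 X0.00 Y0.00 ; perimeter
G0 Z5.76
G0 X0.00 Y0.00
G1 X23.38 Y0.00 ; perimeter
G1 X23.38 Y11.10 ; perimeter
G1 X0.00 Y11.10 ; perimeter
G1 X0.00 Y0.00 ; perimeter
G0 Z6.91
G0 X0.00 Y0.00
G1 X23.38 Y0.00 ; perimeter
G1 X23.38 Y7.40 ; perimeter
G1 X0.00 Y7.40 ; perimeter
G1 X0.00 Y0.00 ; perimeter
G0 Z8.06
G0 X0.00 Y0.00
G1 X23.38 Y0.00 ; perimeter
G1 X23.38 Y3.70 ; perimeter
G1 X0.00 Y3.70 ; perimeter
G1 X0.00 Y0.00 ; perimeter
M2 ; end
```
solid part
  facet normal 0.0000 0.0000 -1.0000
    outer loop
      vertex 23.38 29.59 0.00
      vertex 23.38 0.00 0.00
      vertex 0.00 0.00 0.00
    endloop
  endfacet
  facet normal 0.0000 0.0000 -1.0000
    outer loop
      vertex 0.00 29.59 0.00
      vertex 23.38 29.59 0.00
      vertex 0.00 0.00 0.00
    endloop
  endfacet
  facet normal 0.0000 -1.0000 0.0000
    outer loop
      vertex 0.00 0.00 0.00
      vertex 23.38 0.00 0.00
      vertex 23.38 0.00 9.21
    endloop
  endfacet
  facet normal 0.0000 -1.0000 0.0000
    outer loop
      vertex 0.00 0.00 0.00
      vertex 23.38 0.00 9.21
      vertex 0.00 0.00 9.21
    endloop
  endfacet
  facet normal 0.0000 0.2972 0.9548
    outer loop
      vertex 0.00 0.00 9.21
      vertex 23.38 0.00 9.21
      vertex 23.38 29.59 0.00
    endloop
  endfacet
  facet normal 0.0000 0.2972 0.9548
    outer loop
      vertex 0.00 0.00 9.21
      vertex 23.38 29.59 0.00
      vertex 0.00 29.59 0.00
    endloop
  endfacet
  facet normal -1.0000 0.0000 0.0000
    outer loop
      vertex 0.00 0.00 9.21
      vertex 0.00 29.59 0.00
      vertex 0.00 0.00 0.00
    endloop
  endfacet
  facet normal 1.0000 0.0000 0.0000
    outer loop
      vertex 23.38 0.00 0.00
      vertex 23.38 29.59 0.00
      vertex 23.38 0.00 9.21
    endloop
  endfacet
endsolid part

The G0 Z moves step by Δz≈1.15 mm. The G1 loops shrink linearly with z, so the solid tapers from its base footprint up to z≈9.21. Closing with a flat bottom cap and the tapered top and triangulating gives 8 facets — a wedge (ramp): 23.4 × 29.6 mm base, rising to 9.21 mm along the y=0 edge and sloping linearly to z=0 at y=29.6.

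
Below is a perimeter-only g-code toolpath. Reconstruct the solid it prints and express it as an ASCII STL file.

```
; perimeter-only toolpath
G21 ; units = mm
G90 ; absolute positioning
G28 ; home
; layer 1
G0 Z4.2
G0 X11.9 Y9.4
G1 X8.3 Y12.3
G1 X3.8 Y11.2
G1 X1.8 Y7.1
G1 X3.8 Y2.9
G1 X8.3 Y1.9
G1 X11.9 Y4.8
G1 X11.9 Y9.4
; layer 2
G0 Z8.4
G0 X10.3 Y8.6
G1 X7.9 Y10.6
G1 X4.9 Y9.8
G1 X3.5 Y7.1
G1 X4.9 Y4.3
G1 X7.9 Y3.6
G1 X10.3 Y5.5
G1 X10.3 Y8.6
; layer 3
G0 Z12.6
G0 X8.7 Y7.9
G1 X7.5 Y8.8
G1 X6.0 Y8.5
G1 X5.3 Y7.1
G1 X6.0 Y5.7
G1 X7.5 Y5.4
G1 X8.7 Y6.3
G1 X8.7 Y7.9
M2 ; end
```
solid part
  facet normal 0.0000 0.0000 -1.0000
    outer loop
      vertex 2.7 12.6 0.0
      vertex 8.7 14.0 0.0
      vertex 13.5 10.2 0.0
    endloop
  endfacet
  facet normal 0.0000 0.0000 -1.0000
    outer loop
      vertex 0.0 7.1 0.0
      vertex 2.7 12.6 0.0
      vertex 13.5 10.2 0.0
    endloop
  endfacet
  facet normal 0.0000 0.0000 -1.0000
    outer loop
      vertex 2.7 1.5 0.0
      vertex 0.0 7.1 0.0
      vertex 13.5 10.2 0.0
    endloop
  endfacet
  facet normal 0.0000 0.0000 -1.0000
    outer loop
      vertex 8.7 0.2 0.0
      vertex 2.7 1.5 0.0
      vertex 13.5 10.2 0.0
    endloop
  endfacet
  facet normal 0.0000 0.0000 -1.0000
    outer loop
      vertex 13.5 4.0 0.0
      vertex 8.7 0.2 0.0
      vertex 13.5 10.2 0.0
    endloop
  endfacet
  facet normal 0.5800 0.7326 0.3561
    outer loop
      vertex 13.5 10.2 0.0
      vertex 8.7 14.0 0.0
      vertex 7.1 7.1 16.8
    endloop
  endfacet
  facet normal -0.2125 0.9108 0.3539
    outer loop
      vertex 8.7 14.0 0.0
      vertex 2.7 12.6 0.0
      vertex 7.1 7.1 16.8
    endloop
  endfacet
  facet normal -0.8393 0.4120 0.3547
    outer loop
      vertex 2.7 12.6 0.0
      vertex 0.0 7.1 0.0
      vertex 7.1 7.1 16.8
    endloop
  endfacet
  facet normal -0.8418 -0.4059 0.3558
    outer loop
      vertex 0.0 7.1 0.0
      vertex 2.7 1.5 0.0
      vertex 7.1 7.1 16.8
    endloop
  endfacet
  facet normal -0.1979 -0.9132 0.3562
    outer loop
      vertex 2.7 1.5 0.0
      vertex 8.7 0.2 0.0
      vertex 7.1 7.1 16.8
    endloop
  endfacet
  facet normal 0.5800 -0.7326 0.3561
    outer loop
      vertex 8.7 0.2 0.0
      vertex 13.5 4.0 0.0
      vertex 7.1 7.1 16.8
    endloop
  endfacet
  facet normal 0.9345 0.0000 0.3560
    outer loop
      vertex 13.5 4.0 0.0
      vertex 13.5 10.2 0.0
      vertex 7.1 7.1 16.8
    endloop
  endfacet
endsolid part

The G0 Z moves step by Δz≈4.2 mm. The G1 loops shrink linearly with z, so the solid tapers from its base footprint up to z≈16.8. Closing with a flat bottom cap and the tapered top and triangulating gives 12 facets — a regular 7-sided pyramid, base circumscribed radius ≈ 7.1 mm, apex at z ≈ 16.8 mm.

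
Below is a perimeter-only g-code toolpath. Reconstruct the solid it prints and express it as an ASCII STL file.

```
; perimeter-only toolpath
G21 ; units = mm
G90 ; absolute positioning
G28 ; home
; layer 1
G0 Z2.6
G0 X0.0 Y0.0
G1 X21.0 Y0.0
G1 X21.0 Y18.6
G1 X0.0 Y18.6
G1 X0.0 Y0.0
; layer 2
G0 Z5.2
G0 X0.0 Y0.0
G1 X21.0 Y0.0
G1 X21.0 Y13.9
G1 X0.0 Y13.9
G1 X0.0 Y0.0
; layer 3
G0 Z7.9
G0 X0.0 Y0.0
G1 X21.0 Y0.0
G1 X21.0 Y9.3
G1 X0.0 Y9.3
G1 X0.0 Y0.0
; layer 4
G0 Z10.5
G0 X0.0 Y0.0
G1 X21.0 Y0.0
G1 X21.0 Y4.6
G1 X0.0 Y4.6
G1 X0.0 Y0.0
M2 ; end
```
solid part
  facet normal 0.0000 0.0000 -1.0000
    outer loop
      vertex 21.0 23.2 0.0
      vertex 21.0 0.0 0.0
      vertex 0.0 0.0 0.0
    endloop
  endfacet
  facet normal 0.0000 0.0000 -1.0000
    outer loop
      vertex 0.0 23.2 0.0
      vertex 21.0 23.2 0.0
      vertex 0.0 0.0 0.0
    endloop
  endfacet
  facet normal 0.0000 -1.0000 0.0000
    outer loop
      vertex 0.0 0.0 0.0
      vertex 21.0 0.0 0.0
      vertex 21.0 0.0 13.1
    endloop
  endfacet
  facet normal 0.0000 -1.0000 0.0000
    outer loop
      vertex 0.0 0.0 0.0
      vertex 21.0 0.0 13.1
      vertex 0.0 0.0 13.1
    endloop
  endfacet
  facet normal 0.0000 0.4917 0.8708
    outer loop
      vertex 0.0 0.0 13.1
      vertex 21.0 0.0 13.1
      vertex 21.0 23.2 0.0
    endloop
  endfacet
  facet normal 0.0000 0.4917 0.8708
    outer loop
      vertex 0.0 0.0 13.1
      vertex 21.0 23.2 0.0
      vertex 0.0 23.2 0.0
    endloop
  endfacet
  facet normal -1.0000 0.0000 0.0000
    outer loop
      vertex 0.0 0.0 13.1
      vertex 0.0 23.2 0.0
      vertex 0.0 0.0 0.0
    endloop
  endfacet
  facet normal 1.0000 0.0000 0.0000
    outer loop
      vertex 21.0 0.0 0.0
      vertex 21.0 23.2 0.0
      vertex 21.0 0.0 13.1
    endloop
  endfacet
endsolid part

The G0 Z moves step by Δz≈2.6 mm. The G1 loops shrink linearly with z, so the solid tapers from its base footprint up to z≈13.1. Closing with a flat bottom cap and the tapered top and triangulating gives 8 facets — a wedge (ramp): 21 × 23.2 mm base, rising to 13.1 mm along the y=0 edge and sloping linearly to z=0 at y=23.2.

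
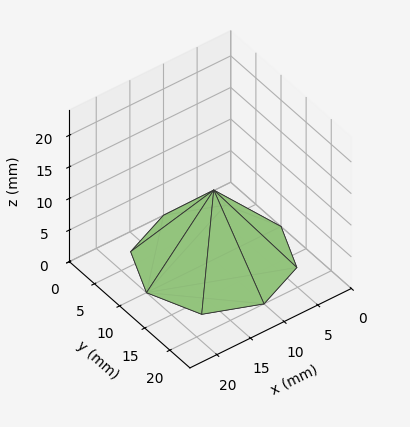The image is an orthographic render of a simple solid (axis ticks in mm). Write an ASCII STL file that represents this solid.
Reading the render: the shape is a regular 8-sided pyramid, base circumscribed radius ≈ 10 mm, apex at z ≈ 11 mm (dimensions read to the nearest mm from the axis ticks). For the STL, each face is triangulated and given an outward normal.

solid part
  facet normal 0.0000 0.0000 -1.0000
    outer loop
      vertex 10.000 20.000 0.000
      vertex 17.071 17.071 0.000
      vertex 20.000 10.000 0.000
    endloop
  endfacet
  facet normal 0.0000 0.0000 -1.0000
    outer loop
      vertex 2.929 17.071 0.000
      vertex 10.000 20.000 0.000
      vertex 20.000 10.000 0.000
    endloop
  endfacet
  facet normal 0.0000 0.0000 -1.0000
    outer loop
      vertex 0.000 10.000 0.000
      vertex 2.929 17.071 0.000
      vertex 20.000 10.000 0.000
    endloop
  endfacet
  facet normal 0.0000 0.0000 -1.0000
    outer loop
      vertex 2.929 2.929 0.000
      vertex 0.000 10.000 0.000
      vertex 20.000 10.000 0.000
    endloop
  endfacet
  facet normal 0.0000 0.0000 -1.0000
    outer loop
      vertex 10.000 0.000 0.000
      vertex 2.929 2.929 0.000
      vertex 20.000 10.000 0.000
    endloop
  endfacet
  facet normal 0.0000 0.0000 -1.0000
    outer loop
      vertex 17.071 2.929 0.000
      vertex 10.000 0.000 0.000
      vertex 20.000 10.000 0.000
    endloop
  endfacet
  facet normal 0.7075 0.2930 0.6431
    outer loop
      vertex 20.000 10.000 0.000
      vertex 17.071 17.071 0.000
      vertex 10.000 10.000 11.000
    endloop
  endfacet
  facet normal 0.2930 0.7075 0.6431
    outer loop
      vertex 17.071 17.071 0.000
      vertex 10.000 20.000 0.000
      vertex 10.000 10.000 11.000
    endloop
  endfacet
  facet normal -0.2930 0.7075 0.6431
    outer loop
      vertex 10.000 20.000 0.000
      vertex 2.929 17.071 0.000
      vertex 10.000 10.000 11.000
    endloop
  endfacet
  facet normal -0.7075 0.2930 0.6431
    outer loop
      vertex 2.929 17.071 0.000
      vertex 0.000 10.000 0.000
      vertex 10.000 10.000 11.000
    endloop
  endfacet
  facet normal -0.7075 -0.2930 0.6431
    outer loop
      vertex 0.000 10.000 0.000
      vertex 2.929 2.929 0.000
      vertex 10.000 10.000 11.000
    endloop
  endfacet
  facet normal -0.2930 -0.7075 0.6431
    outer loop
      vertex 2.929 2.929 0.000
      vertex 10.000 0.000 0.000
      vertex 10.000 10.000 11.000
    endloop
  endfacet
  facet normal 0.2930 -0.7075 0.6431
    outer loop
      vertex 10.000 0.000 0.000
      vertex 17.071 2.929 0.000
      vertex 10.000 10.000 11.000
    endloop
  endfacet
  facet normal 0.7075 -0.2930 0.6431
    outer loop
      vertex 17.071 2.929 0.000
      vertex 20.000 10.000 0.000
      vertex 10.000 10.000 11.000
    endloop
  endfacet
endsolid part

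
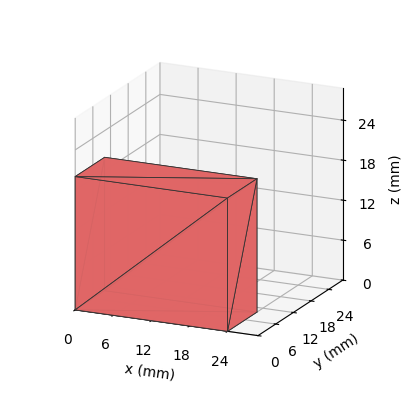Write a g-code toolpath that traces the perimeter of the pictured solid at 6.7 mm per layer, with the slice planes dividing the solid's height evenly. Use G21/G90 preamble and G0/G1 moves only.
Reading the render: the shape is a rectangular box, roughly 24 × 10 mm footprint and 20 mm tall (dimensions read to the nearest mm from the axis ticks). For the g-code, the solid's height is divided into equal slices at the stated Δz and each level perimeter traced with G1 moves after a G0 lift.

; perimeter-only toolpath
G21 ; units = mm
G90 ; absolute positioning
G28 ; home
; layer 1
G0 Z6.7
G0 X0.0 Y0.0
G1 X24.0 Y0.0
G1 X24.0 Y10.0
G1 X0.0 Y10.0
G1 X0.0 Y0.0
; layer 2
G0 Z13.3
G0 X0.0 Y0.0
G1 X24.0 Y0.0
G1 X24.0 Y10.0
G1 X0.0 Y10.0
G1 X0.0 Y0.0
; layer 3
G0 Z20.0
G0 X0.0 Y0.0
G1 X24.0 Y0.0
G1 X24.0 Y10.0
G1 X0.0 Y10.0
G1 X0.0 Y0.0
M2 ; end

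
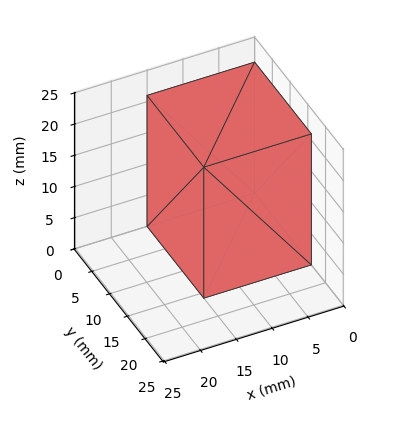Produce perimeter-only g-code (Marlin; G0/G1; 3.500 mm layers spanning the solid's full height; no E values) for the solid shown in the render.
Reading the render: the shape is a rectangular box, roughly 15 × 16 mm footprint and 21 mm tall (dimensions read to the nearest mm from the axis ticks). For the g-code, the solid's height is divided into equal slices at the stated Δz and each level perimeter traced with G1 moves after a G0 lift.

; perimeter-only toolpath
G21 ; units = mm
G90 ; absolute positioning
G28 ; home
; layer 1
G0 Z3.500
G0 X0.000 Y0.000
G1 X15.000 Y0.000
G1 X15.000 Y16.000
G1 X0.000 Y16.000
G1 X0.000 Y0.000
; layer 2
G0 Z7.000
G0 X0.000 Y0.000
G1 X15.000 Y0.000
G1 X15.000 Y16.000
G1 X0.000 Y16.000
G1 X0.000 Y0.000
; layer 3
G0 Z10.500
G0 X0.000 Y0.000
G1 X15.000 Y0.000
G1 X15.000 Y16.000
G1 X0.000 Y16.000
G1 X0.000 Y0.000
; layer 4
G0 Z14.000
G0 X0.000 Y0.000
G1 X15.000 Y0.000
G1 X15.000 Y16.000
G1 X0.000 Y16.000
G1 X0.000 Y0.000
; layer 5
G0 Z17.500
G0 X0.000 Y0.000
G1 X15.000 Y0.000
G1 X15.000 Y16.000
G1 X0.000 Y16.000
G1 X0.000 Y0.000
; layer 6
G0 Z21.000
G0 X0.000 Y0.000
G1 X15.000 Y0.000
G1 X15.000 Y16.000
G1 X0.000 Y16.000
G1 X0.000 Y0.000
M2 ; end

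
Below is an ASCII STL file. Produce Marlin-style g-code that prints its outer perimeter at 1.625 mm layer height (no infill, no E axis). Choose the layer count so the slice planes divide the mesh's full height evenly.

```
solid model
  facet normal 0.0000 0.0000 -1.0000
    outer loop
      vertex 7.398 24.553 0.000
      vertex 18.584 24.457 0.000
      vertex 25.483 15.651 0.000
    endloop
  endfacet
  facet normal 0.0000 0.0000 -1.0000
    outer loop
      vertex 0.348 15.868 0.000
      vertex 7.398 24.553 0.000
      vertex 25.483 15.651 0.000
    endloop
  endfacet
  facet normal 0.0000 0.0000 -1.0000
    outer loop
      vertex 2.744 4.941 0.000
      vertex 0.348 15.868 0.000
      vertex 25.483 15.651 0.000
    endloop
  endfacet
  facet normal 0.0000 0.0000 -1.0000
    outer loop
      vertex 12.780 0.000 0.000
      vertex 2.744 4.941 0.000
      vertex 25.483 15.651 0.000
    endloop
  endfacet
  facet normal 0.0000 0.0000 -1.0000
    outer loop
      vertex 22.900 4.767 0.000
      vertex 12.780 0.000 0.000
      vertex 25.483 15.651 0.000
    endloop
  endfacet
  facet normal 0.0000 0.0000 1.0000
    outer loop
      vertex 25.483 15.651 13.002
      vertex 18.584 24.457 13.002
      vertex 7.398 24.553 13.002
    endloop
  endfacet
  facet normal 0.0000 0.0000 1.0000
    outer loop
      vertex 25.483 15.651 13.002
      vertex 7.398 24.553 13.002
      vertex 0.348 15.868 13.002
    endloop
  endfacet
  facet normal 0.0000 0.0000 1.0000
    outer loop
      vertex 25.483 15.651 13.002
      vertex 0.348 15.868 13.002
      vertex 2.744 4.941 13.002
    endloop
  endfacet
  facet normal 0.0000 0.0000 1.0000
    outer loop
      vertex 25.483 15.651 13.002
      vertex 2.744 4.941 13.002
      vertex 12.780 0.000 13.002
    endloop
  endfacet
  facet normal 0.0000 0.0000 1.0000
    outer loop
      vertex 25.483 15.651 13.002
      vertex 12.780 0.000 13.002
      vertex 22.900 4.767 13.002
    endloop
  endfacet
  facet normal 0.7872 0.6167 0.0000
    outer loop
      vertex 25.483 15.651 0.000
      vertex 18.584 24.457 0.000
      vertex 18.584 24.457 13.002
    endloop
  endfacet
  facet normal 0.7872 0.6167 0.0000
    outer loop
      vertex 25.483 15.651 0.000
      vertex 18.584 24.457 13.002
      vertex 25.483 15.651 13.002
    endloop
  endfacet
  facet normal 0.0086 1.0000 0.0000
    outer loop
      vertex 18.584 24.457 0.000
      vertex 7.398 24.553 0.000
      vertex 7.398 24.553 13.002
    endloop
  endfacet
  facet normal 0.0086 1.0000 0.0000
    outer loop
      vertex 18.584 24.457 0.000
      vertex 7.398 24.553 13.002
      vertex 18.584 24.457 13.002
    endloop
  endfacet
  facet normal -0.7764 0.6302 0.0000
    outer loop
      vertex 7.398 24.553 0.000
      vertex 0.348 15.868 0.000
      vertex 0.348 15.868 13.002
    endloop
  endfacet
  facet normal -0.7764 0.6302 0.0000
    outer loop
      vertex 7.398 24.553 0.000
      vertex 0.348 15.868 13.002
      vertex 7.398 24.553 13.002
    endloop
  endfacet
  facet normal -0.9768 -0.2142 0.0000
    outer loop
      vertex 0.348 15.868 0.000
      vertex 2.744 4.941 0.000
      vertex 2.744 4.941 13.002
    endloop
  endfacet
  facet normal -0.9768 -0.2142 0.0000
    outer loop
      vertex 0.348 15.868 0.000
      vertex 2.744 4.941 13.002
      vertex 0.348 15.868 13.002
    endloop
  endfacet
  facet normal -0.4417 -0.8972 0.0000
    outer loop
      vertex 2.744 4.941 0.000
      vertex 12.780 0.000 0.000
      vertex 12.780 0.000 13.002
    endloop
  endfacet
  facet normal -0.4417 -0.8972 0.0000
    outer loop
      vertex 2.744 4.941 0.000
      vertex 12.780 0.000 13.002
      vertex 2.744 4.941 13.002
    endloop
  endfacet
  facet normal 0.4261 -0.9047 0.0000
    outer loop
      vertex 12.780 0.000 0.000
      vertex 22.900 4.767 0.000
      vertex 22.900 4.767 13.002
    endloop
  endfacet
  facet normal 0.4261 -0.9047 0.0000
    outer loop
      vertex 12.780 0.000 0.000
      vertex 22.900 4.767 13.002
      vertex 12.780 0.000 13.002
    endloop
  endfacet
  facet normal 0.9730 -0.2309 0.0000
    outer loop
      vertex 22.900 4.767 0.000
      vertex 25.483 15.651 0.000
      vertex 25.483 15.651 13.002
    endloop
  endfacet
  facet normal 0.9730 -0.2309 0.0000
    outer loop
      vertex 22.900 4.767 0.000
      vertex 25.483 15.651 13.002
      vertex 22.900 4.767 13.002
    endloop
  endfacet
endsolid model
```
; perimeter-only toolpath
G21 ; units = mm
G90 ; absolute positioning
G28 ; home
; layer 1
G0 Z1.625
G0 X25.483 Y15.651
G1 X18.584 Y24.457
G1 X7.398 Y24.553
G1 X0.348 Y15.868
G1 X2.744 Y4.941
G1 X12.780 Y0.000
G1 X22.900 Y4.767
G1 X25.483 Y15.651
; layer 2
G0 Z3.251
G0 X25.483 Y15.651
G1 X18.584 Y24.457
G1 X7.398 Y24.553
G1 X0.348 Y15.868
G1 X2.744 Y4.941
G1 X12.780 Y0.000
G1 X22.900 Y4.767
G1 X25.483 Y15.651
; layer 3
G0 Z4.876
G0 X25.483 Y15.651
G1 X18.584 Y24.457
G1 X7.398 Y24.553
G1 X0.348 Y15.868
G1 X2.744 Y4.941
G1 X12.780 Y0.000
G1 X22.900 Y4.767
G1 X25.483 Y15.651
; layer 4
G0 Z6.501
G0 X25.483 Y15.651
G1 X18.584 Y24.457
G1 X7.398 Y24.553
G1 X0.348 Y15.868
G1 X2.744 Y4.941
G1 X12.780 Y0.000
G1 X22.900 Y4.767
G1 X25.483 Y15.651
; layer 5
G0 Z8.126
G0 X25.483 Y15.651
G1 X18.584 Y24.457
G1 X7.398 Y24.553
G1 X0.348 Y15.868
G1 X2.744 Y4.941
G1 X12.780 Y0.000
G1 X22.900 Y4.767
G1 X25.483 Y15.651
; layer 6
G0 Z9.752
G0 X25.483 Y15.651
G1 X18.584 Y24.457
G1 X7.398 Y24.553
G1 X0.348 Y15.868
G1 X2.744 Y4.941
G1 X12.780 Y0.000
G1 X22.900 Y4.767
G1 X25.483 Y15.651
; layer 7
G0 Z11.377
G0 X25.483 Y15.651
G1 X18.584 Y24.457
G1 X7.398 Y24.553
G1 X0.348 Y15.868
G1 X2.744 Y4.941
G1 X12.780 Y0.000
G1 X22.900 Y4.767
G1 X25.483 Y15.651
; layer 8
G0 Z13.002
G0 X25.483 Y15.651
G1 X18.584 Y24.457
G1 X7.398 Y24.553
G1 X0.348 Y15.868
G1 X2.744 Y4.941
G1 X12.780 Y0.000
G1 X22.900 Y4.767
G1 X25.483 Y15.651
M2 ; end

The solid is a regular 7-sided prism (a cylinder approximated with 7 flat sides), circumscribed radius ≈ 12.9 mm, height ≈ 13 mm. Slicing at Δz = 1.625 mm — 8 equal slices spanning the solid's height, so layer i sits at z = i·h/8 — gives 8 non-empty perimeters. Each is a 7-segment closed polygon; G0 lifts to the layer z and rapids to the start vertex, then G1 traces the edges.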